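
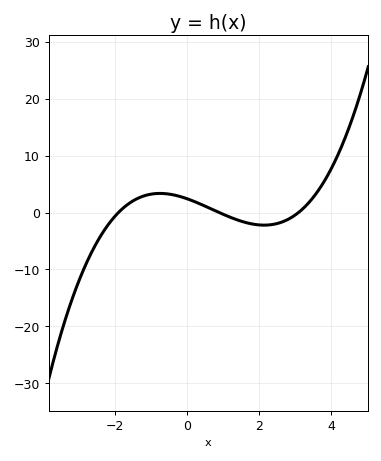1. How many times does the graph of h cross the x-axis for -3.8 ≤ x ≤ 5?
3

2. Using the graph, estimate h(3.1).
0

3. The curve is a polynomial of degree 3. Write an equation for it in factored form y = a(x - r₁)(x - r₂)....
y = 0.46(x + 1.9)(x - 0.9)(x - 3.1)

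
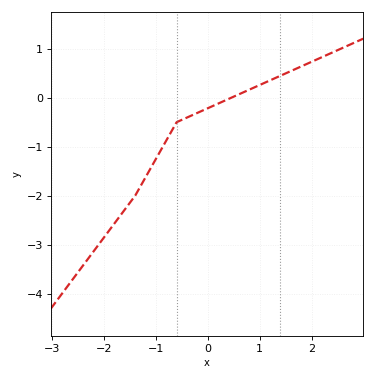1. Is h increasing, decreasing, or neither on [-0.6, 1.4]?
increasing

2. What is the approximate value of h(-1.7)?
-2.42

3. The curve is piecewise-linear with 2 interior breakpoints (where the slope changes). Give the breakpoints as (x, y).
(-1.4, -2); (-0.6, -0.5)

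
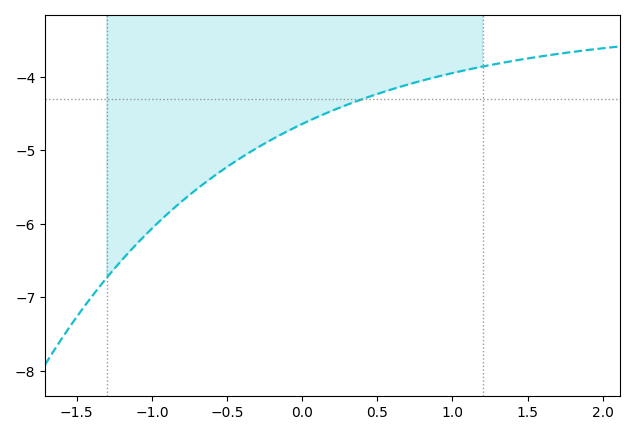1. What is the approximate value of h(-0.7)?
-5.5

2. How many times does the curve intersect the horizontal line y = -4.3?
1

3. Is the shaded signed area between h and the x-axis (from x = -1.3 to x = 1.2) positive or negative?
negative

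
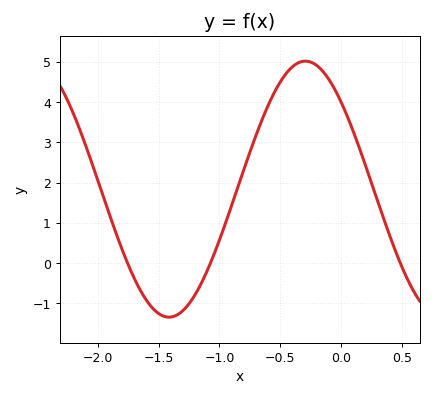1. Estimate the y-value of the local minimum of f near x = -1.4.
-1.3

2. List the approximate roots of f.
-1.75, -1.05, 0.5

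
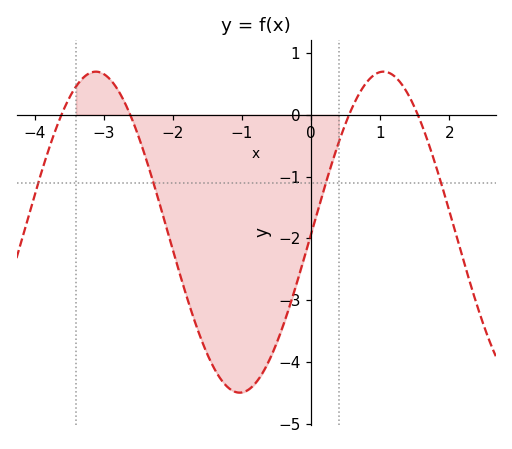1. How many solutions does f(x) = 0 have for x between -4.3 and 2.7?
4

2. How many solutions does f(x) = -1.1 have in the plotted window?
4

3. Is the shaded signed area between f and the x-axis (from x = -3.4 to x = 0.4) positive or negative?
negative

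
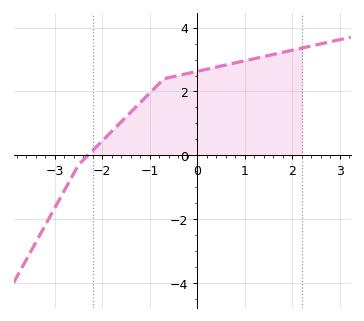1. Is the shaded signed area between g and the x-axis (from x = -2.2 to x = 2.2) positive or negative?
positive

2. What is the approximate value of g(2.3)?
3.4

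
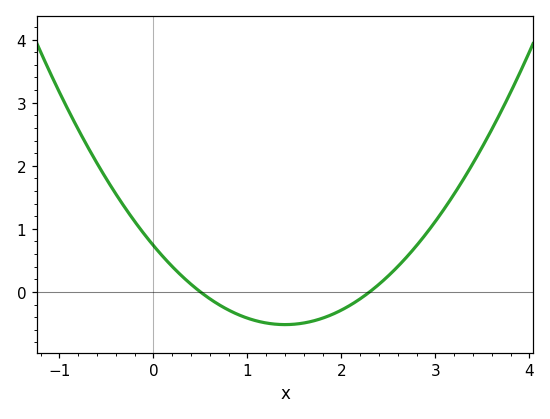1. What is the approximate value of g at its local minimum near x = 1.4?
-0.518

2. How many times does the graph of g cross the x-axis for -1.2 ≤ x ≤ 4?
2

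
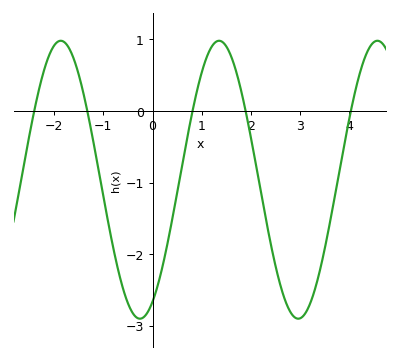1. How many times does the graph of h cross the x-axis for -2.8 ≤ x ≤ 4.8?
5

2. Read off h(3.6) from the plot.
-1.6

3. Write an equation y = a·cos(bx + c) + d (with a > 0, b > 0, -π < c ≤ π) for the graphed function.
y = 1.94cos(1.95x - 2.64) - 0.96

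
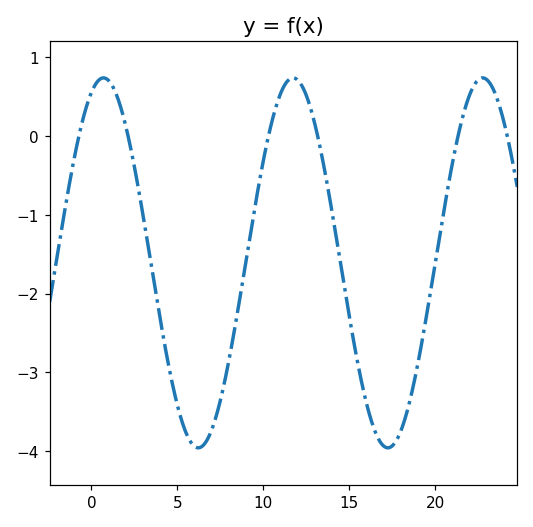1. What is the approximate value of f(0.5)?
0.725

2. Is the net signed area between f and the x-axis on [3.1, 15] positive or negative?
negative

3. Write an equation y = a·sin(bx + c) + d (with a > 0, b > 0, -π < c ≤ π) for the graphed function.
y = 2.35sin(0.57x + 1.17) - 1.61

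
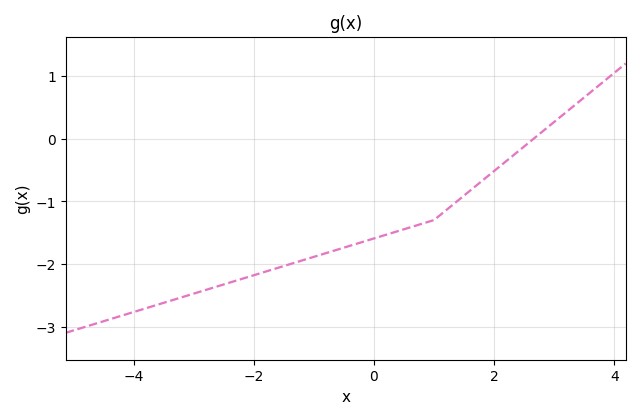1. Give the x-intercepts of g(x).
2.6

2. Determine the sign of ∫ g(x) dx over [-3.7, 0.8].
negative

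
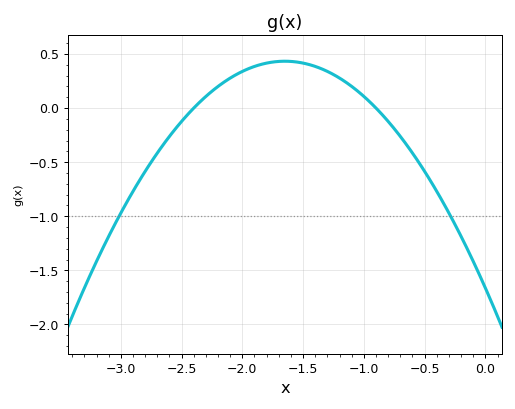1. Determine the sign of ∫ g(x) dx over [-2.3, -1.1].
positive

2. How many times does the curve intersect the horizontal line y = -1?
2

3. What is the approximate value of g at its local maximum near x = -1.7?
0.433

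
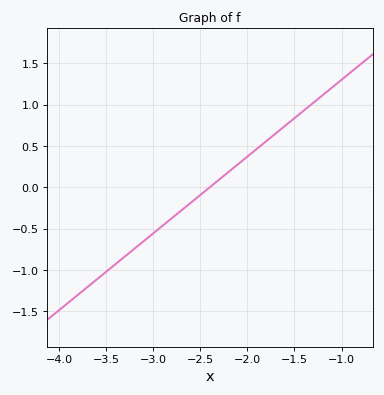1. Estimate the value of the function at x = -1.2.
1.12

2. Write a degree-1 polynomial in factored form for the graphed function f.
y = 0.93(x + 2.4)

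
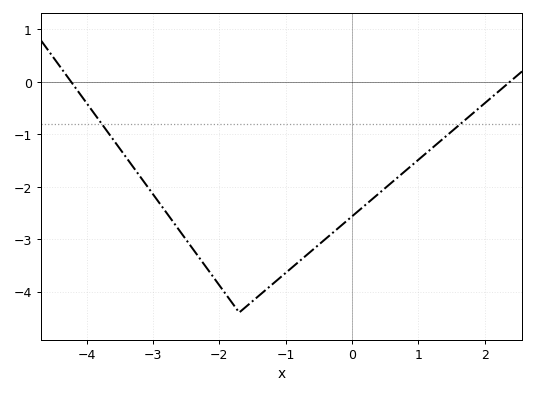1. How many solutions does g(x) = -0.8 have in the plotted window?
2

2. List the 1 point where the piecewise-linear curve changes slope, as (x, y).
(-1.7, -4.4)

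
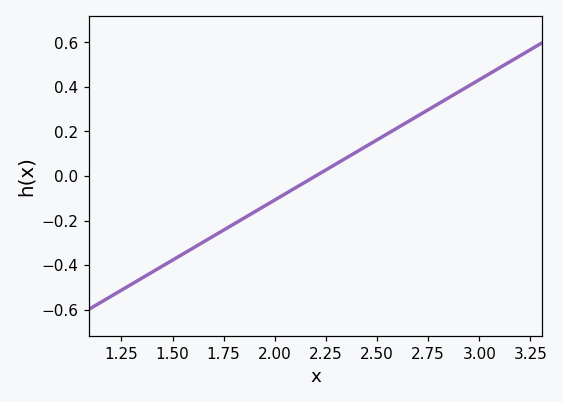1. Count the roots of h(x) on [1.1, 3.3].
1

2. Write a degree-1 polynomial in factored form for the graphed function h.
y = 0.54(x - 2.2)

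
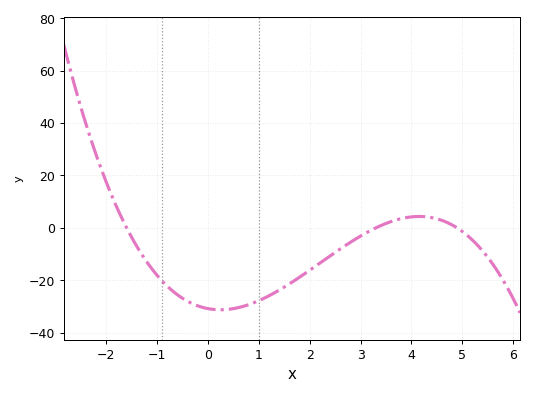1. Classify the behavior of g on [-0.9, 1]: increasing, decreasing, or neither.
neither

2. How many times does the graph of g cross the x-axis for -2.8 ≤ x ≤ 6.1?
3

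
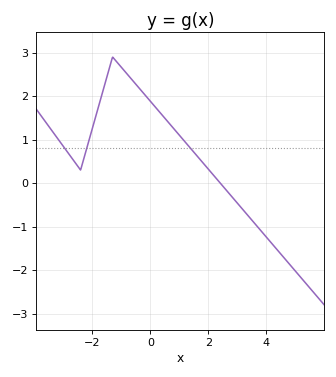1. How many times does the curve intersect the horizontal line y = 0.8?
3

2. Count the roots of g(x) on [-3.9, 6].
1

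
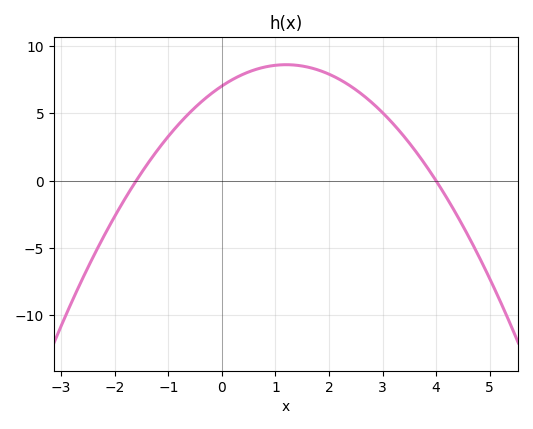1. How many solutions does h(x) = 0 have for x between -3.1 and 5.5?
2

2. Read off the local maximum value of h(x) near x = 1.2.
8.62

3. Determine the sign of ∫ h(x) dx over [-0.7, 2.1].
positive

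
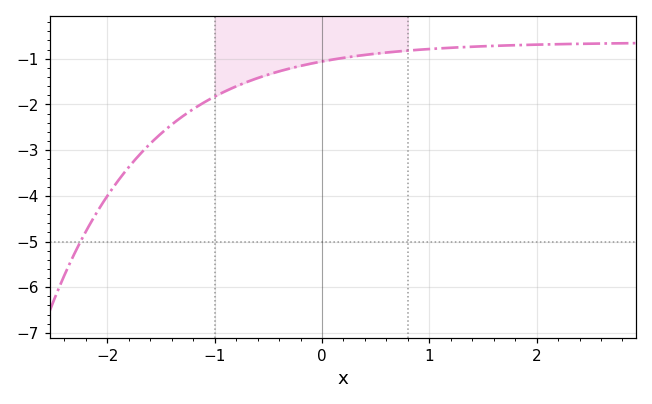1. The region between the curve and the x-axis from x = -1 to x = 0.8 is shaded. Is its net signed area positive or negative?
negative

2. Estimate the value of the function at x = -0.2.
-1.16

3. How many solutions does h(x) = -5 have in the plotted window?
1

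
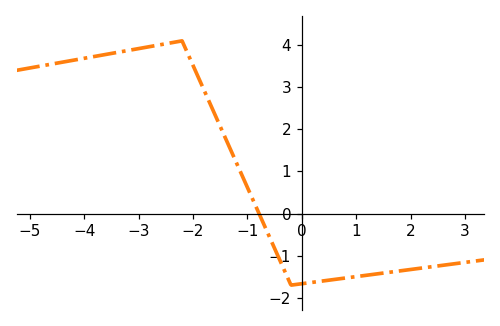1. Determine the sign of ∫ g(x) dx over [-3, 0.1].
positive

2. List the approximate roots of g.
-0.786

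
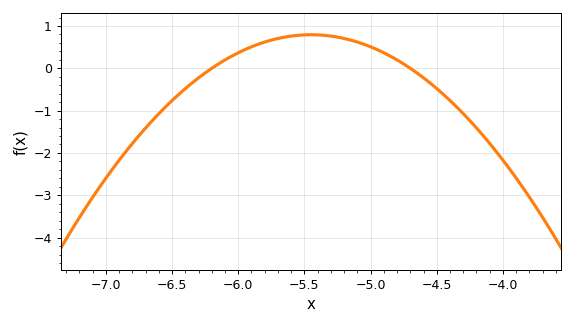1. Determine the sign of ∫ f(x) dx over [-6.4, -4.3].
positive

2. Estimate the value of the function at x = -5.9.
0.5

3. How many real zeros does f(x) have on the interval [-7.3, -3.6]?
2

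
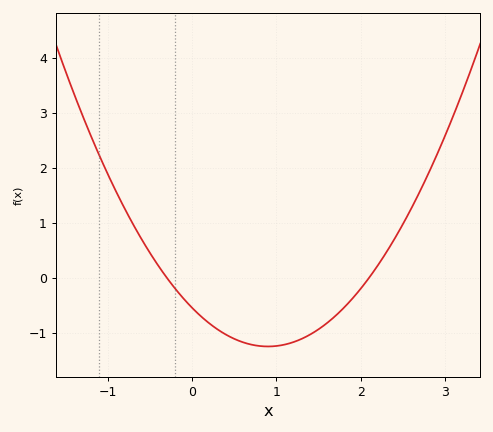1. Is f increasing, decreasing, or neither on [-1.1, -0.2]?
decreasing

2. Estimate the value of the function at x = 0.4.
-1.04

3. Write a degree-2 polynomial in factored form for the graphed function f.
y = 0.87(x + 0.3)(x - 2.1)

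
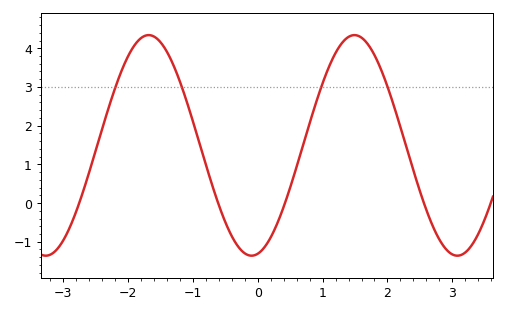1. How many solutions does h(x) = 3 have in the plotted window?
4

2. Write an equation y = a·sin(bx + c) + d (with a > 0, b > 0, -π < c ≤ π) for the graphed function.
y = 2.85sin(1.98x - 1.38) + 1.49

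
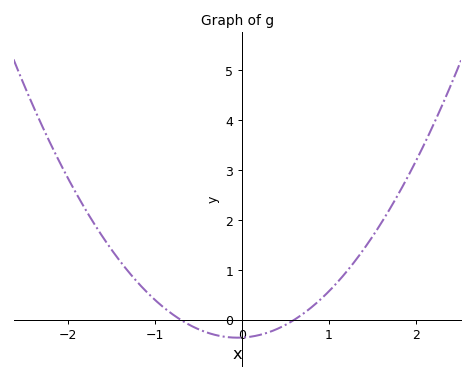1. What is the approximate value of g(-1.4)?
1.2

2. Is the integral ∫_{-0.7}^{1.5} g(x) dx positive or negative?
positive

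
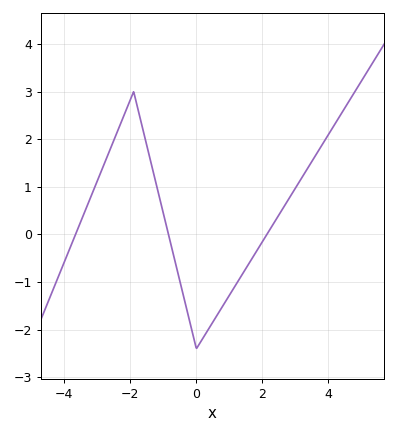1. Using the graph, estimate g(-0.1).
-2.12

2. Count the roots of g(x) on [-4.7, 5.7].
3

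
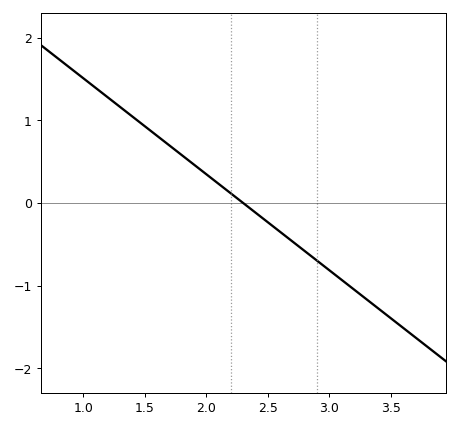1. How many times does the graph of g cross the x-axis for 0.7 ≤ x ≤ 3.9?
1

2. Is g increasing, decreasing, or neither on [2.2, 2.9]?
decreasing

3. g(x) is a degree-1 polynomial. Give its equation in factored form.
y = -1.16(x - 2.3)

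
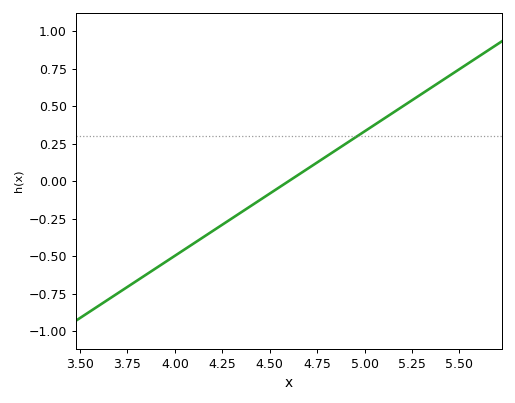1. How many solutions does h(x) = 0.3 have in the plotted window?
1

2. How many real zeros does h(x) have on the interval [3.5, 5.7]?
1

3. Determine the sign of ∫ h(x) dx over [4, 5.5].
positive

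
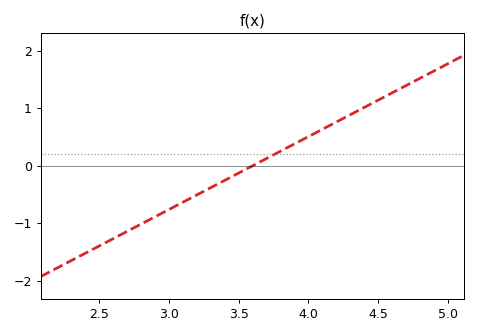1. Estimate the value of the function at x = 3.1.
-0.6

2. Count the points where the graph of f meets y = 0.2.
1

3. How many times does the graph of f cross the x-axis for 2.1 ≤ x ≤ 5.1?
1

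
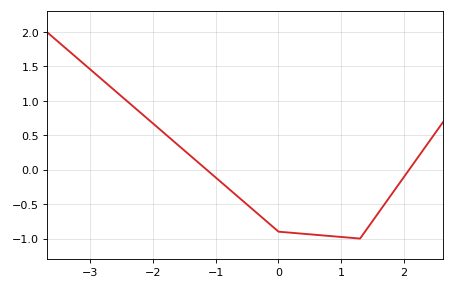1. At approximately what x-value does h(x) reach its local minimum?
1.3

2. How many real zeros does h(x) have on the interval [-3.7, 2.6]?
2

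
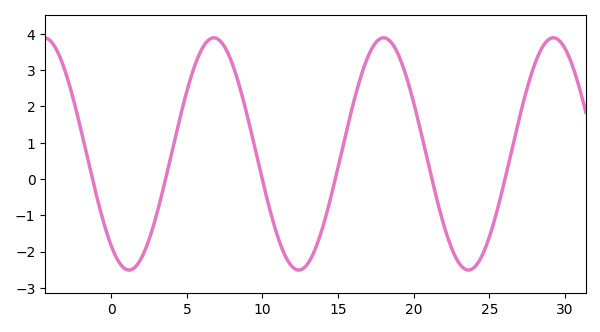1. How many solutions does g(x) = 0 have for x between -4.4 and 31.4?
6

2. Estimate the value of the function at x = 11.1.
-1.7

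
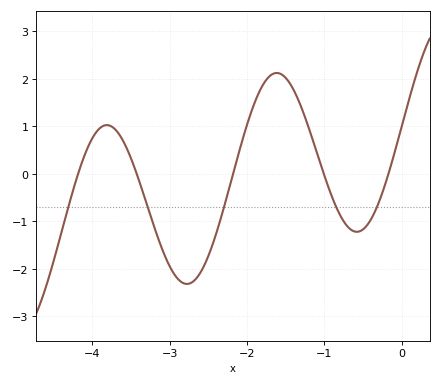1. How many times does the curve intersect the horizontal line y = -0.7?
5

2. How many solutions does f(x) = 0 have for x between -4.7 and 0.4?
5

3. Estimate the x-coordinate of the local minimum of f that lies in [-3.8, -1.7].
-2.8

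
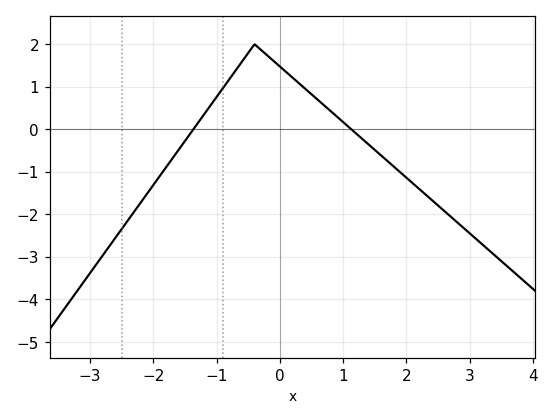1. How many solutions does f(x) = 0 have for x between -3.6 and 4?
2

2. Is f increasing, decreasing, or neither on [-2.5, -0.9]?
increasing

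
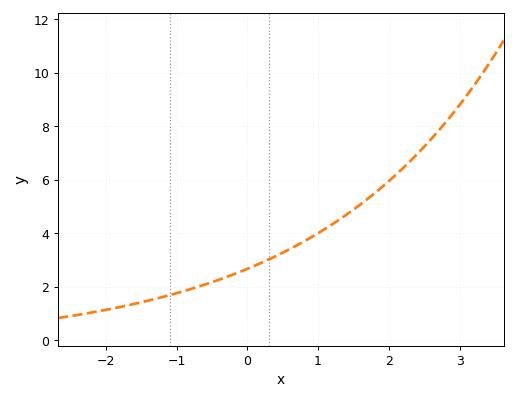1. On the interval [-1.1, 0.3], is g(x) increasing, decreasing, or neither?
increasing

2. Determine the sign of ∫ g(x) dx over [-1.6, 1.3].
positive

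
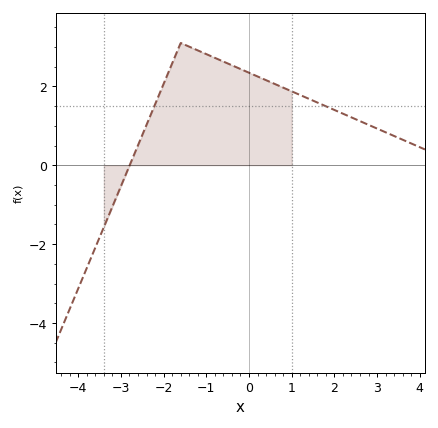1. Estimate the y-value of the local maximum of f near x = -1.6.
3.1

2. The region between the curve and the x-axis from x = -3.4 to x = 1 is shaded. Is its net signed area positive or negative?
positive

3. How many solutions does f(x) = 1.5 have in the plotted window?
2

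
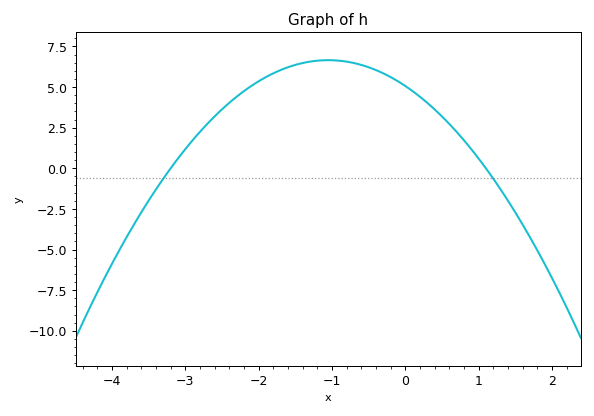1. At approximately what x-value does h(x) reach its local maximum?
-1.1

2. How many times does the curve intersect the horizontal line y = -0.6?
2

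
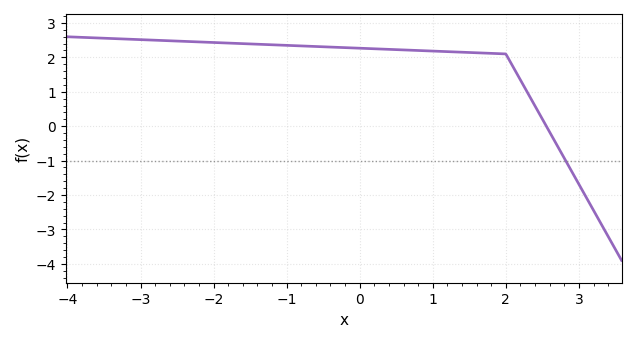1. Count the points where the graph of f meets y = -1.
1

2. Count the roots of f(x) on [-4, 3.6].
1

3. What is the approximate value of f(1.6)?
2.1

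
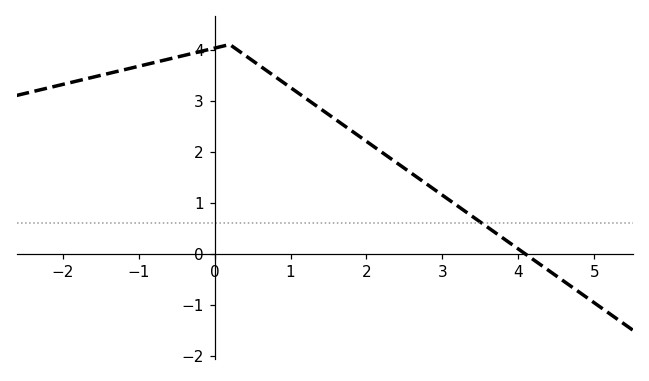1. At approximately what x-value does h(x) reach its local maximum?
0.2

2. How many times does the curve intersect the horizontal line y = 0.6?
1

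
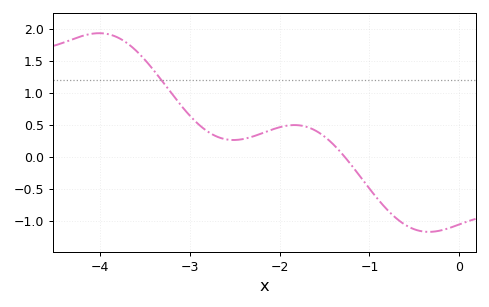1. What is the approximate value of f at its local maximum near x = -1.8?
0.5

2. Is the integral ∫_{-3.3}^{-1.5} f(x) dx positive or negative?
positive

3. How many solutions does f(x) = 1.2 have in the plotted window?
1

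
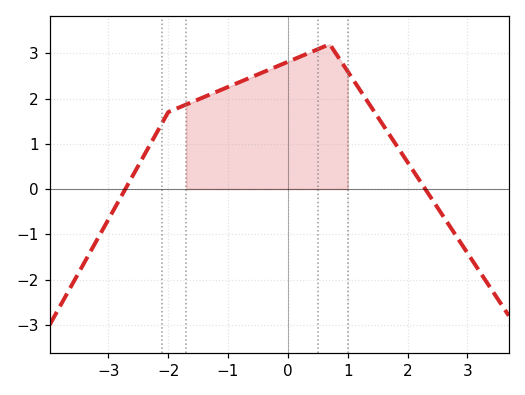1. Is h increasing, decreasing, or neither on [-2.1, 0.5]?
increasing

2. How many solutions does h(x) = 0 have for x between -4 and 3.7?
2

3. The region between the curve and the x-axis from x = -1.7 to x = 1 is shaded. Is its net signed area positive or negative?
positive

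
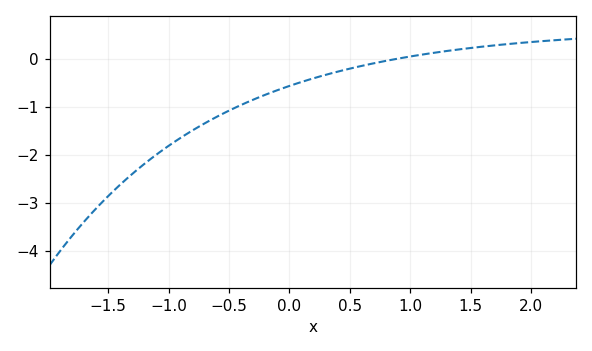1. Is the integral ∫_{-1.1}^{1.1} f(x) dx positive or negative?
negative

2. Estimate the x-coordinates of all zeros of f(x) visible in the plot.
0.9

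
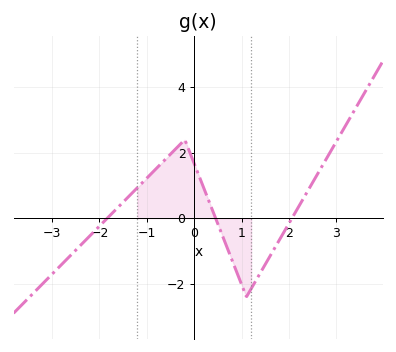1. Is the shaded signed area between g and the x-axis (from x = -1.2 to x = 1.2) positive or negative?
positive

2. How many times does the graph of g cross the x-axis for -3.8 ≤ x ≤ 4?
3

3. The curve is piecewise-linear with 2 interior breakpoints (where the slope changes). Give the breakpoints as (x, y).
(-0.2, 2.4); (1.1, -2.4)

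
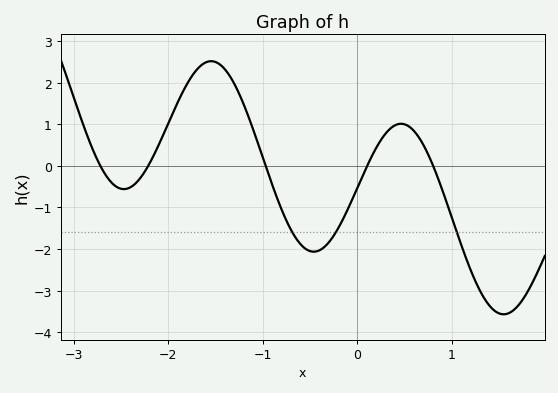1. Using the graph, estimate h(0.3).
0.783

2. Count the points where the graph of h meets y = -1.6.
3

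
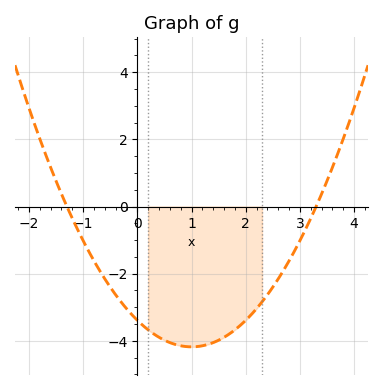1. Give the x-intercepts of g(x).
-1.3, 3.3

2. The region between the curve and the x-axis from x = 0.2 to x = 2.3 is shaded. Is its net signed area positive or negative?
negative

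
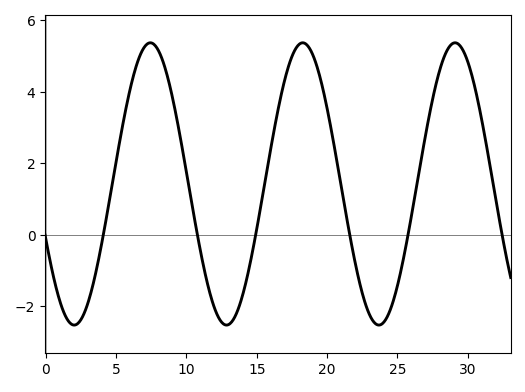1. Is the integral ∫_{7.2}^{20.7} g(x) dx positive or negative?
positive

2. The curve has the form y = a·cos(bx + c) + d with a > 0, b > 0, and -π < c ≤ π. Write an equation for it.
y = 3.95cos(0.58x + 2) + 1.42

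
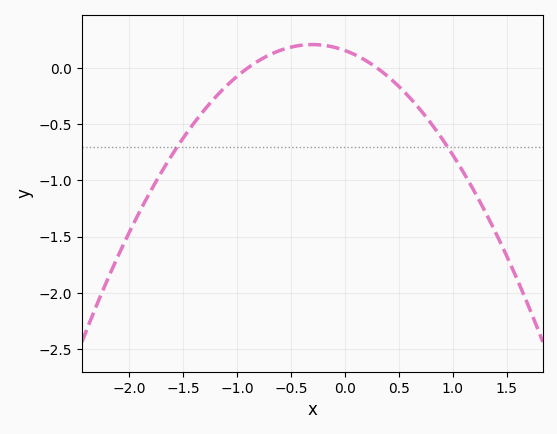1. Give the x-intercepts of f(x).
-0.9, 0.3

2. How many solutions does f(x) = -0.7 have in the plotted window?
2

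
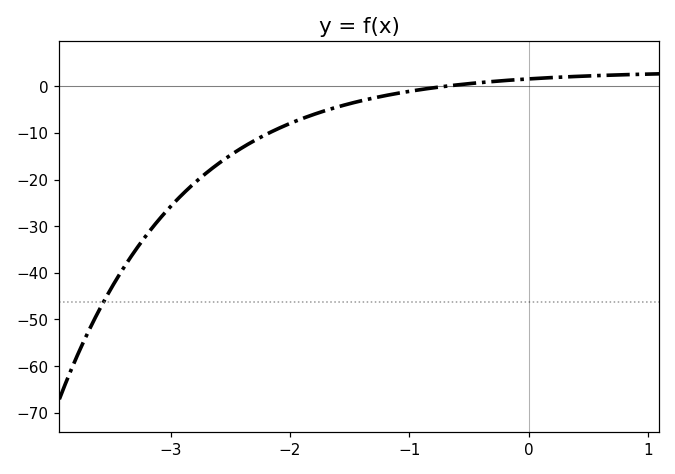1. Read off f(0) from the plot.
2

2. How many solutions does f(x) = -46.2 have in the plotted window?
1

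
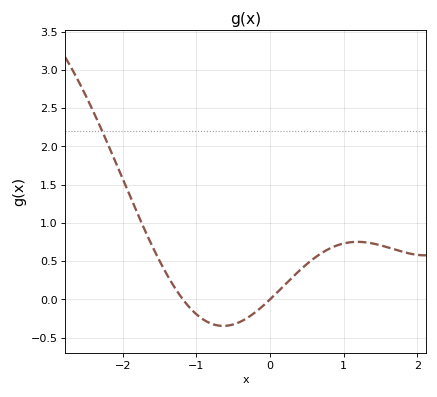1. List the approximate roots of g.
-1.18, 0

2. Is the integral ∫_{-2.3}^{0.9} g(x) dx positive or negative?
positive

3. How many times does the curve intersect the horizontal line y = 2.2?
1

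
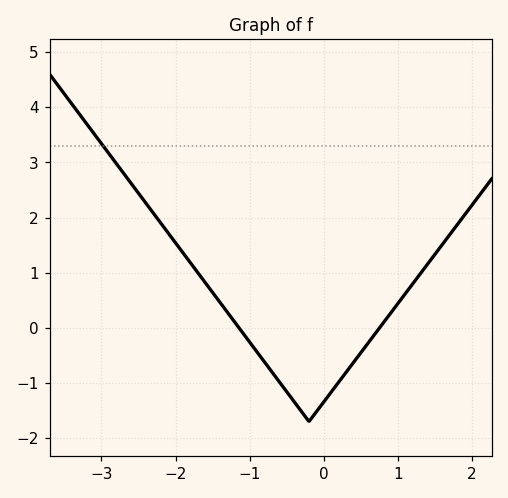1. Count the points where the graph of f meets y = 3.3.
1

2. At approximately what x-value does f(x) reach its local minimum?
-0.201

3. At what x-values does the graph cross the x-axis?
-1.14, 0.752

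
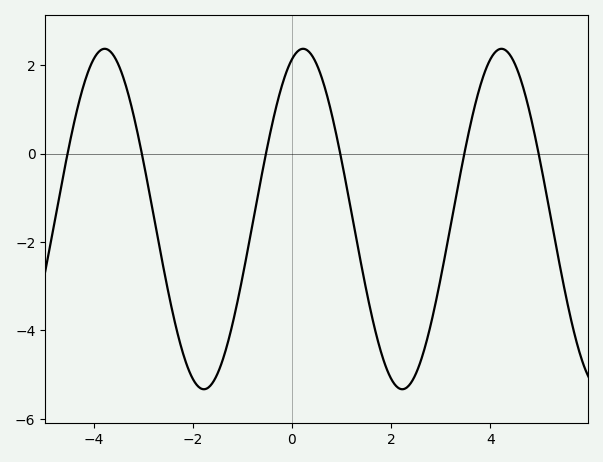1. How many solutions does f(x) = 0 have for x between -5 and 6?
6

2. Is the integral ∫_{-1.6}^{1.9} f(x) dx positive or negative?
negative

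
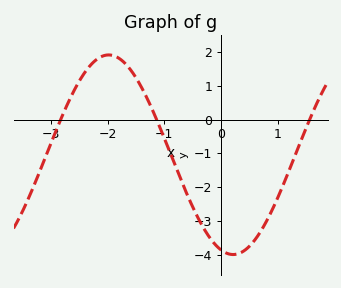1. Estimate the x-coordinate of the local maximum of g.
-1.98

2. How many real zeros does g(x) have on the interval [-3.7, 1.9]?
3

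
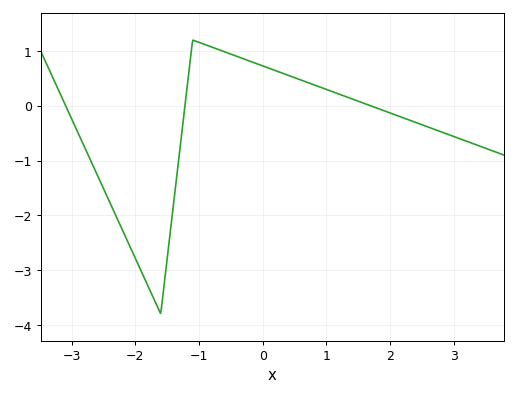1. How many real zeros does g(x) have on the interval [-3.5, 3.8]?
3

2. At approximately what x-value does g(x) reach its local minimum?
-1.6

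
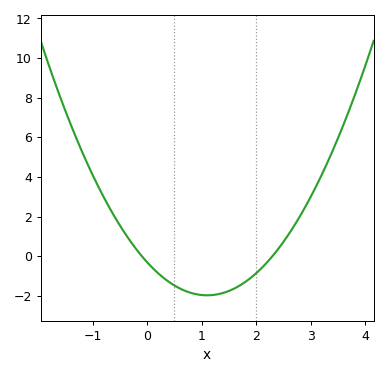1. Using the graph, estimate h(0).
-0.4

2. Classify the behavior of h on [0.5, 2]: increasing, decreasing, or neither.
neither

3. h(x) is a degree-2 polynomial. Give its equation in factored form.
y = 1.37(x + 0.1)(x - 2.3)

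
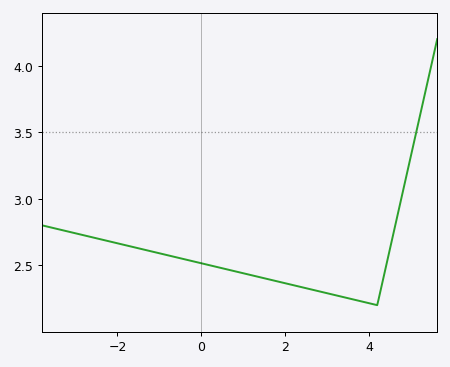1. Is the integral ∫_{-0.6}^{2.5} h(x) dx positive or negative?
positive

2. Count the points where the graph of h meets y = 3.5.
1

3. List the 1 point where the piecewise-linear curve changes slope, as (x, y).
(4.2, 2.2)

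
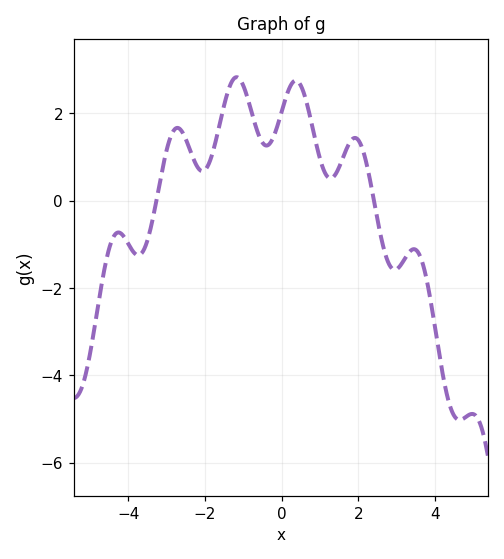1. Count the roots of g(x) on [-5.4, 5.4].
2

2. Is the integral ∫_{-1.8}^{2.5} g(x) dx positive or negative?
positive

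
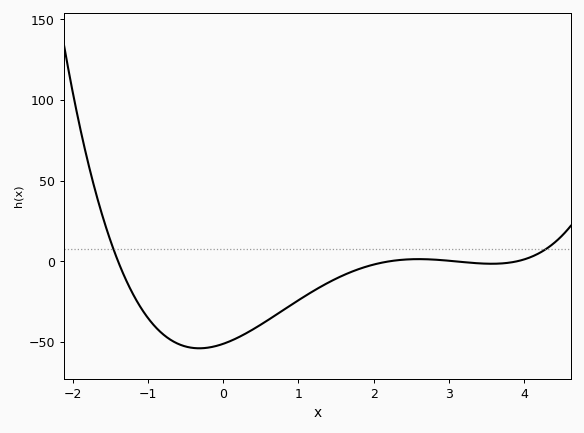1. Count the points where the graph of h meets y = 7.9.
2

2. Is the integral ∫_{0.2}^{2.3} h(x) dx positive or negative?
negative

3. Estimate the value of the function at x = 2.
-1.95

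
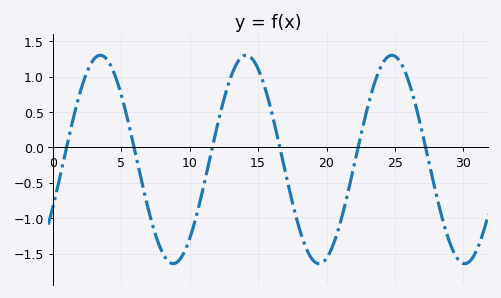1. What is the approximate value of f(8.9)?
-1.65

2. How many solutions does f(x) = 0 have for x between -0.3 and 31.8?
6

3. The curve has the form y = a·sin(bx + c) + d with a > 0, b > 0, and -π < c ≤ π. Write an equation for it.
y = 1.47sin(0.59x - 0.48) - 0.17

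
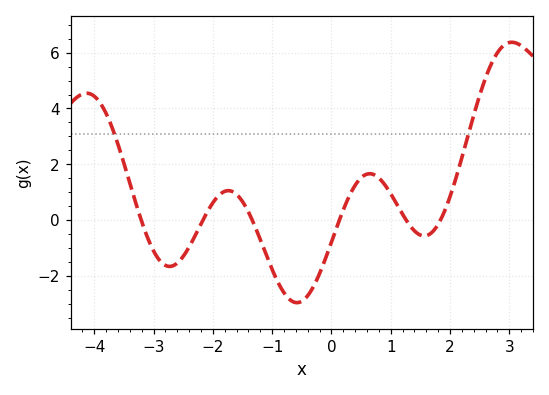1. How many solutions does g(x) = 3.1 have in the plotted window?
2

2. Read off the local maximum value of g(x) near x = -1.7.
1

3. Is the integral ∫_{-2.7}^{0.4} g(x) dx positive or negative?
negative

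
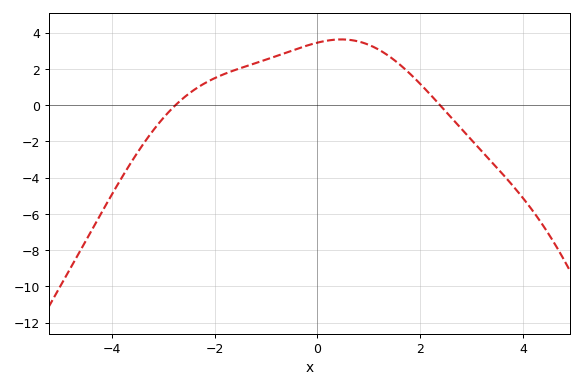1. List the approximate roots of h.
-2.8, 2.4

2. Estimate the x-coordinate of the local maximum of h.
0.4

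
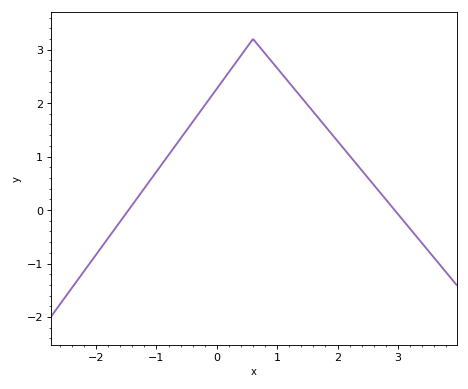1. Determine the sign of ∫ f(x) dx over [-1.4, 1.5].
positive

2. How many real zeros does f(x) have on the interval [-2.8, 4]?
2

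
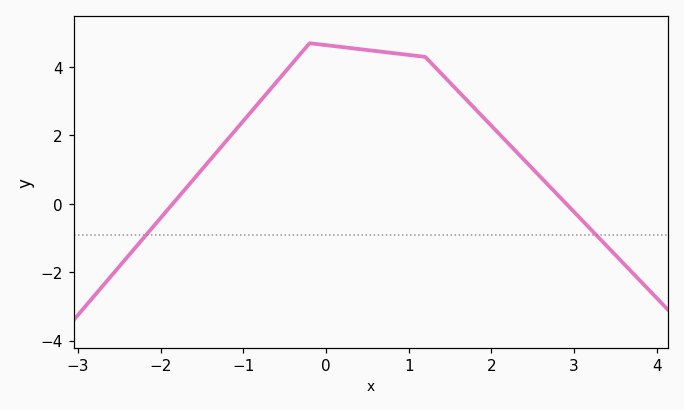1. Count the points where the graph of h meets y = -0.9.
2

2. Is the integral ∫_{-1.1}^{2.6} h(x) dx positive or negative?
positive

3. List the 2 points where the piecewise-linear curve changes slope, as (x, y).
(-0.2, 4.7); (1.2, 4.3)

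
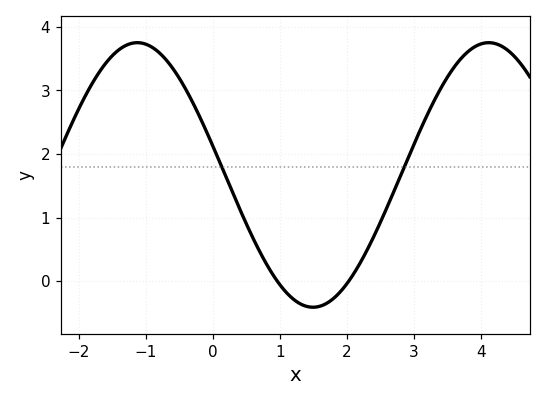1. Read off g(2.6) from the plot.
1.2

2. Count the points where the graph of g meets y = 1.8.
2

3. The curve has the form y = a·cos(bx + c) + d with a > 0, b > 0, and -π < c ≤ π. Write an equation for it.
y = 2.08cos(1.2x + 1.3) + 1.67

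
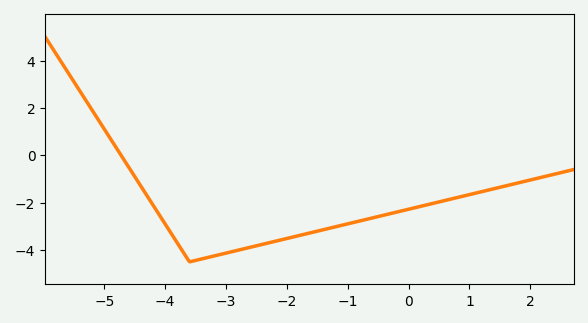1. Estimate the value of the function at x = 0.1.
-2.22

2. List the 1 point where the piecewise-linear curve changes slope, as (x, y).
(-3.6, -4.5)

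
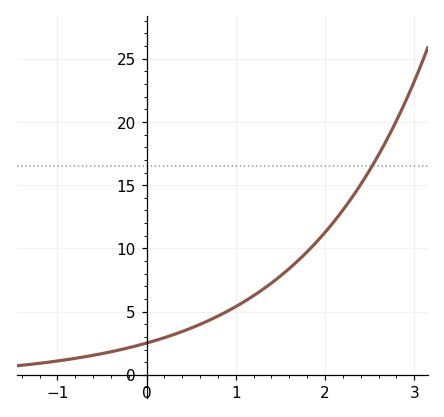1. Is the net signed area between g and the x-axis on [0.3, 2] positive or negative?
positive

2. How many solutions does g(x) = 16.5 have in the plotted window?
1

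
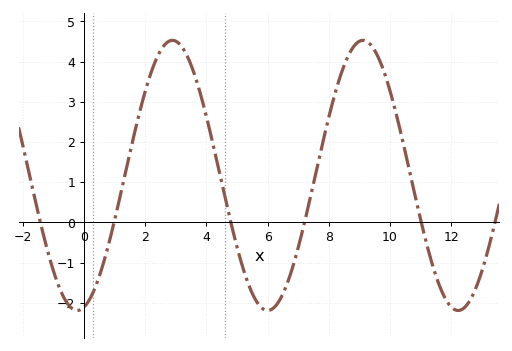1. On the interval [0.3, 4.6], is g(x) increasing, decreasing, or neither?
neither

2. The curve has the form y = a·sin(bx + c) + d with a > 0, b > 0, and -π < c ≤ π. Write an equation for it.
y = 3.36sin(1.01x - 1.35) + 1.17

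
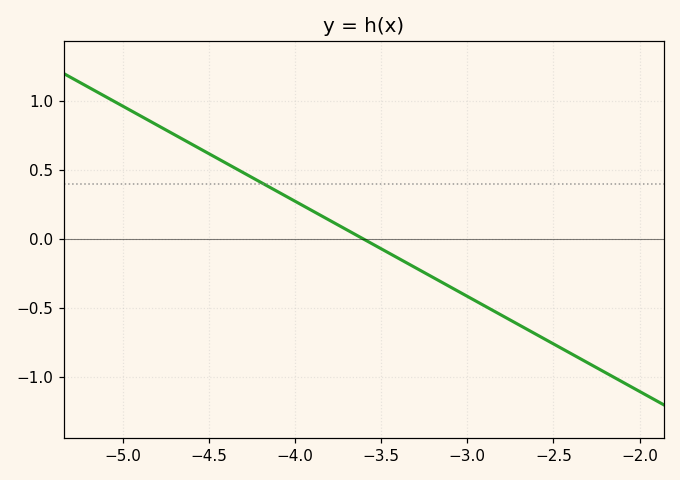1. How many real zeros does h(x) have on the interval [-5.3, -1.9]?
1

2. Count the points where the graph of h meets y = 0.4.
1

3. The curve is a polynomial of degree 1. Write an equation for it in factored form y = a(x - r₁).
y = -0.69(x + 3.6)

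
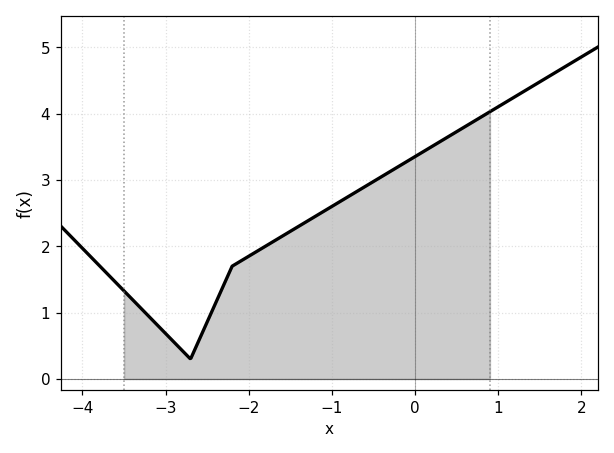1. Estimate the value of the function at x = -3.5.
1.33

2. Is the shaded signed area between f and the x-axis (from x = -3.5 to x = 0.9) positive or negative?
positive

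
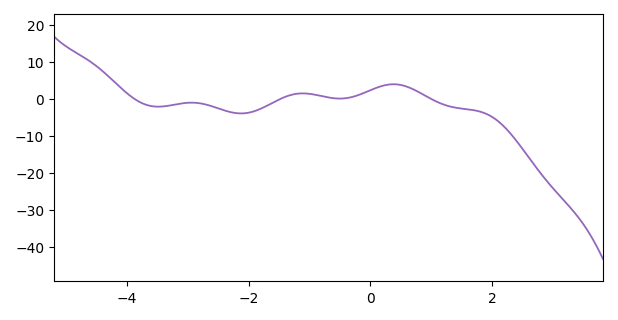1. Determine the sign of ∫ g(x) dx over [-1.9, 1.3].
positive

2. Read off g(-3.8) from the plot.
-0.866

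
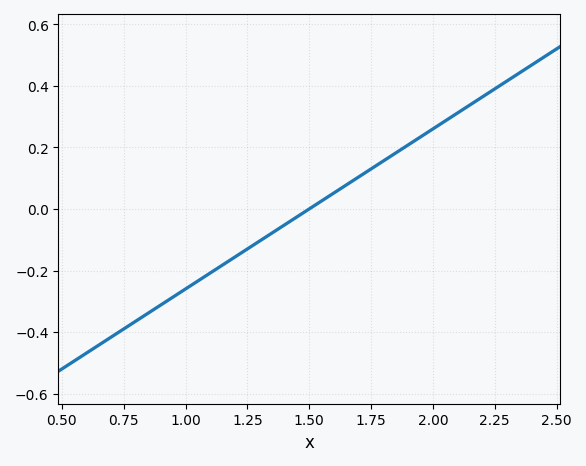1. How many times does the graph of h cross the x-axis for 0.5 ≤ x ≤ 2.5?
1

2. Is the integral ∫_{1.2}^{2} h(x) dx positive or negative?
positive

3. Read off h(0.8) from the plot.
-0.36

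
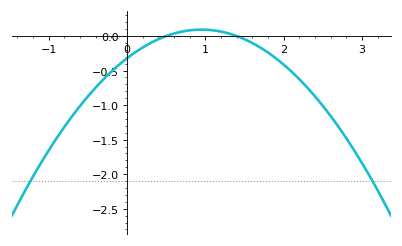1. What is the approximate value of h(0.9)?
0.092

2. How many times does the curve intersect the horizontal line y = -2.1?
2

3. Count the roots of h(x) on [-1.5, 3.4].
2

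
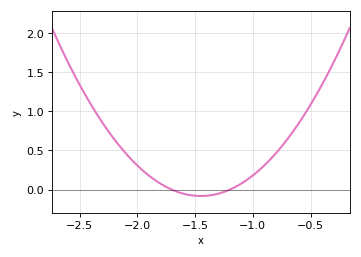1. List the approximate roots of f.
-1.7, -1.2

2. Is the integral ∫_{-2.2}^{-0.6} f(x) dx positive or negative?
positive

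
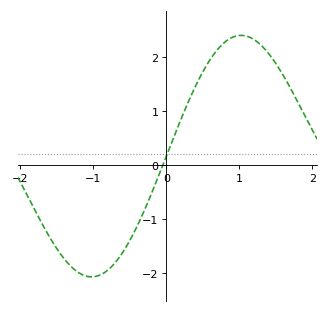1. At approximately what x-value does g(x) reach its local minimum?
-1.02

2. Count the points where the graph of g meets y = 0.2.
1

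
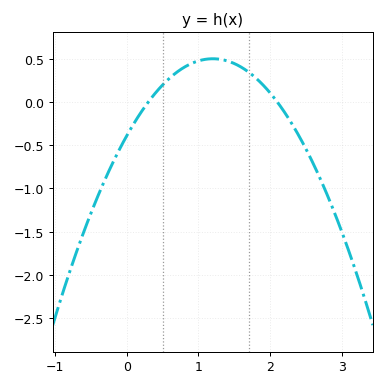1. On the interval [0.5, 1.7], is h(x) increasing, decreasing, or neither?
neither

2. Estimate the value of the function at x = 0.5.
0.2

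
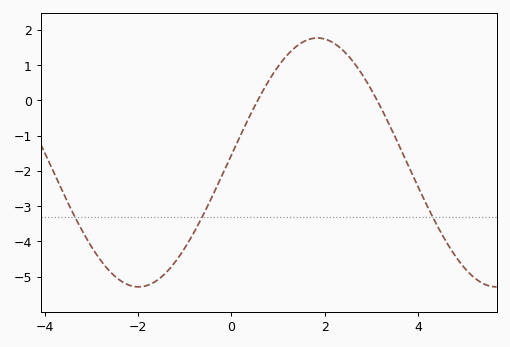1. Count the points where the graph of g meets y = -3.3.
3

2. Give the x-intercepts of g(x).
0.563, 3.12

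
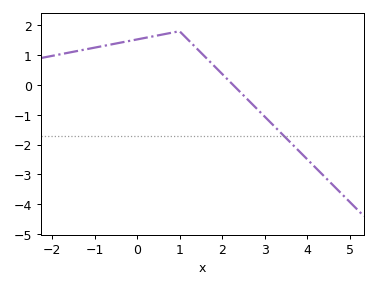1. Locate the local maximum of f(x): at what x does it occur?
1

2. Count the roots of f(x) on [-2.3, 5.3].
1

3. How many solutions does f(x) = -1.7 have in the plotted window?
1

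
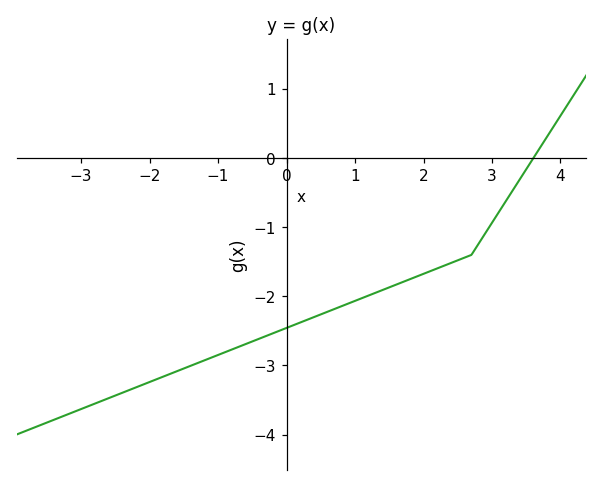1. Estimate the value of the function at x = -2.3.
-3.36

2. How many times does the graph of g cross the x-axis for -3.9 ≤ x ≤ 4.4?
1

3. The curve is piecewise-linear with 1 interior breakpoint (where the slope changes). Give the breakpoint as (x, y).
(2.7, -1.4)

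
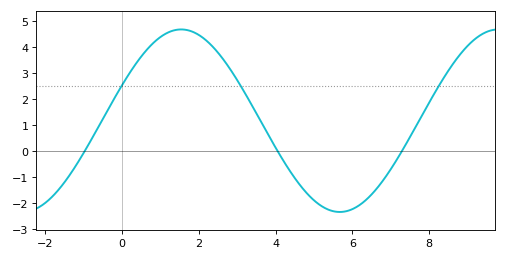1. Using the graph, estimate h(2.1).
4.37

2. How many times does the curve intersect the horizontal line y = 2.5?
3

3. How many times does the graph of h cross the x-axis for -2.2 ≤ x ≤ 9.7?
3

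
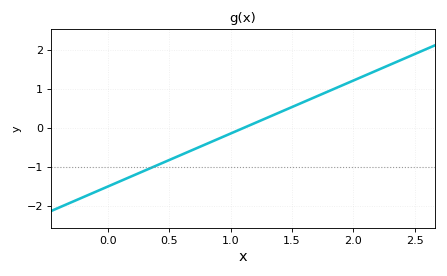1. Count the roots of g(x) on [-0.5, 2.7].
1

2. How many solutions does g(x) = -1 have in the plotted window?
1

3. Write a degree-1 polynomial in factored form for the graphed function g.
y = 1.36(x - 1.1)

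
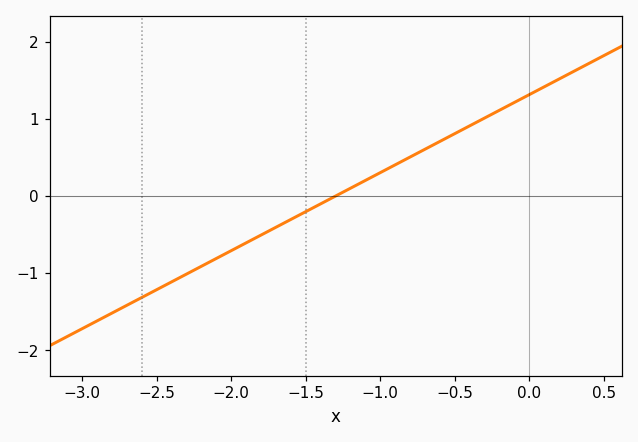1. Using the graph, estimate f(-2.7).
-1.41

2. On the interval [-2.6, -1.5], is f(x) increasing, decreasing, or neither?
increasing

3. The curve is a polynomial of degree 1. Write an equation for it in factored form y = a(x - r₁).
y = 1.01(x + 1.3)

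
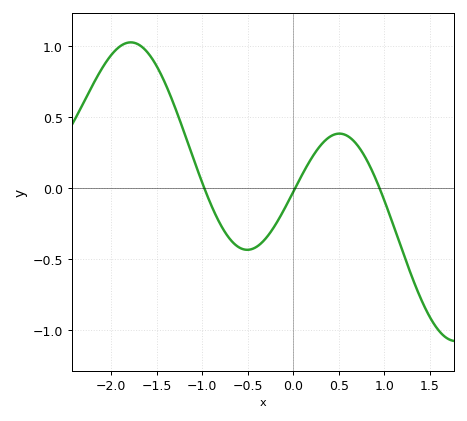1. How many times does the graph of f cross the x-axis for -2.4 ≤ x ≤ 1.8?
3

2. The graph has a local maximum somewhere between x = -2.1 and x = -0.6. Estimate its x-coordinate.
-1.8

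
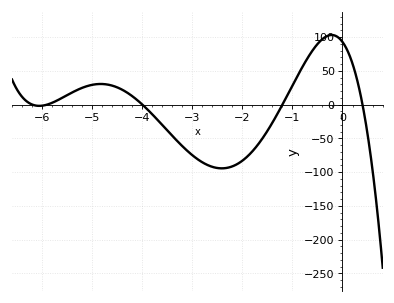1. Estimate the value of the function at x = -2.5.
-95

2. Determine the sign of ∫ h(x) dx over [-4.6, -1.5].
negative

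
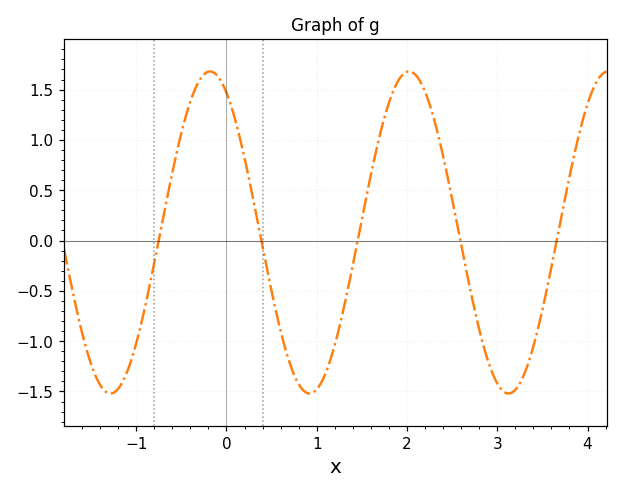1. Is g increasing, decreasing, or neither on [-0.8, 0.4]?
neither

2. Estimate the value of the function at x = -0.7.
0.25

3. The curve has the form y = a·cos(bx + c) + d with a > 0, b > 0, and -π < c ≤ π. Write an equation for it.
y = 1.6cos(2.9x + 0.52) + 0.08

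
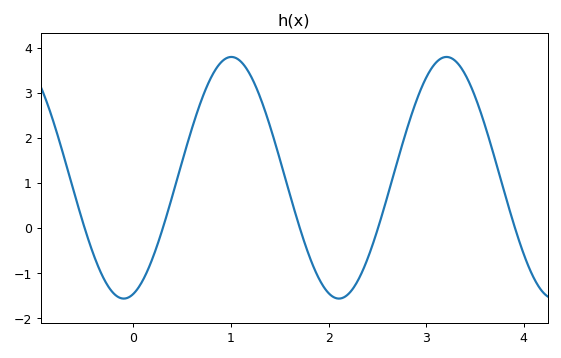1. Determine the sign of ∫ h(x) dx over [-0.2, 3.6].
positive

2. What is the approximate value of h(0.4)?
0.7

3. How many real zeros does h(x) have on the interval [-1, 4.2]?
5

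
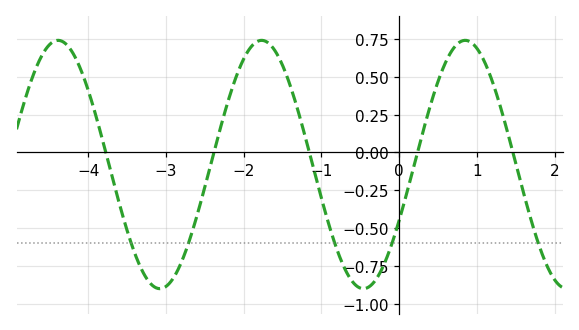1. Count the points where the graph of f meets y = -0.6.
5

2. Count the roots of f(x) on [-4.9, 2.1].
5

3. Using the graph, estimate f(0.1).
-0.26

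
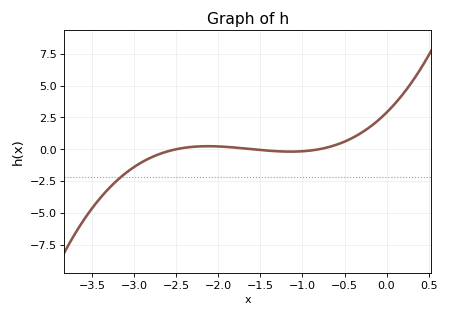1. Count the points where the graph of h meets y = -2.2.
1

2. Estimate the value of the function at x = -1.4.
-0.2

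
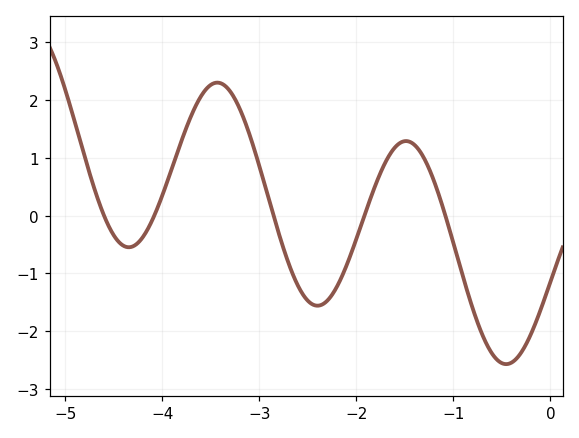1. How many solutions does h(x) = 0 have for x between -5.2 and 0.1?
5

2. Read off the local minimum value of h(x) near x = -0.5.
-2.57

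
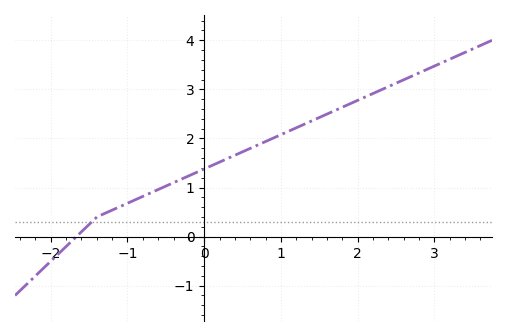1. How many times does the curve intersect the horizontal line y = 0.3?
1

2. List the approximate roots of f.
-1.67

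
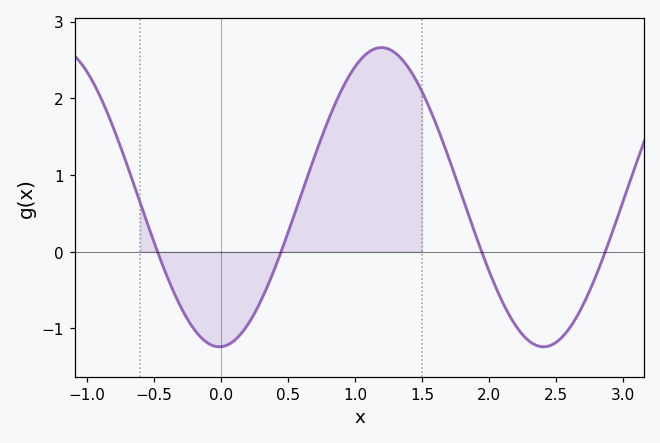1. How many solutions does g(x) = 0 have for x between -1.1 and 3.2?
4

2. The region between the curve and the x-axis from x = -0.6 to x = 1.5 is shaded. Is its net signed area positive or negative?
positive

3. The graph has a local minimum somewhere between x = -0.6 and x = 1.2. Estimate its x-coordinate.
0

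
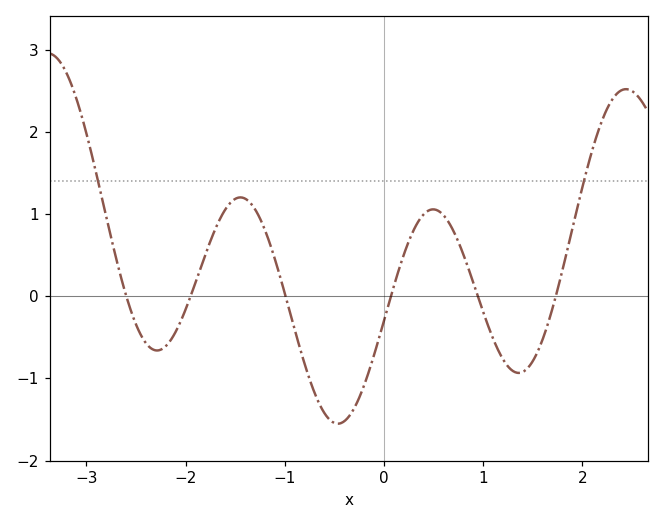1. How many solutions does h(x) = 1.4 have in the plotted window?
2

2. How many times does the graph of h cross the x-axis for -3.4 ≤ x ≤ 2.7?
6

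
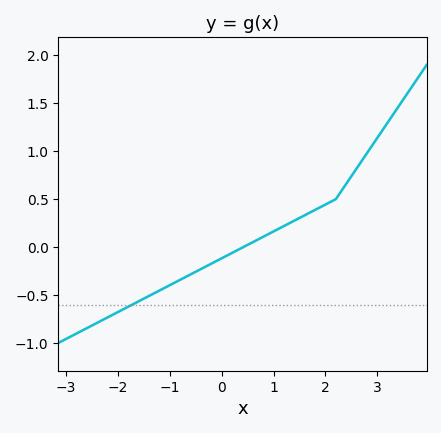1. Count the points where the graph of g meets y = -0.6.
1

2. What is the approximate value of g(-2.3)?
-0.75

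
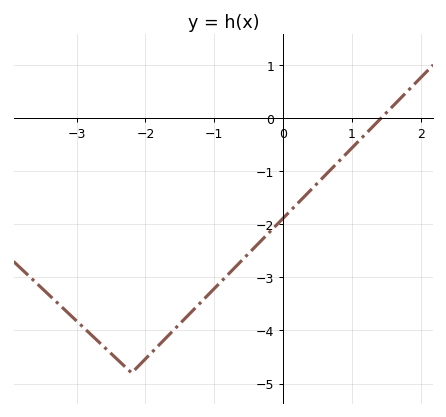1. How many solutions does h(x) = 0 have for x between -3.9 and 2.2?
1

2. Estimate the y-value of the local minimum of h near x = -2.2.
-4.8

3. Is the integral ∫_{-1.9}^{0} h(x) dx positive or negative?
negative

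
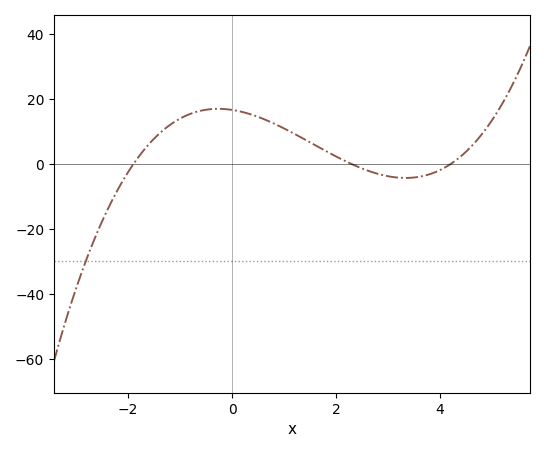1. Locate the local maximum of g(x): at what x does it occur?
-0.2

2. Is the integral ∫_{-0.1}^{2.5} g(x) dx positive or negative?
positive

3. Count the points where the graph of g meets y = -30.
1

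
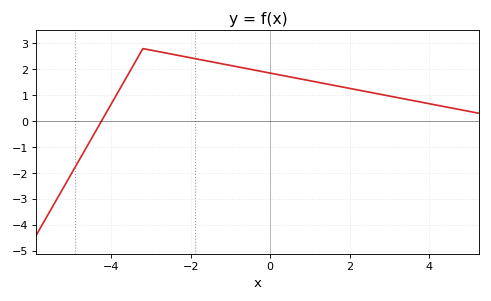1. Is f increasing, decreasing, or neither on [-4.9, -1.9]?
neither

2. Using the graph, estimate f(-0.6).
2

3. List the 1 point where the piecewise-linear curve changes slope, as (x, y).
(-3.2, 2.8)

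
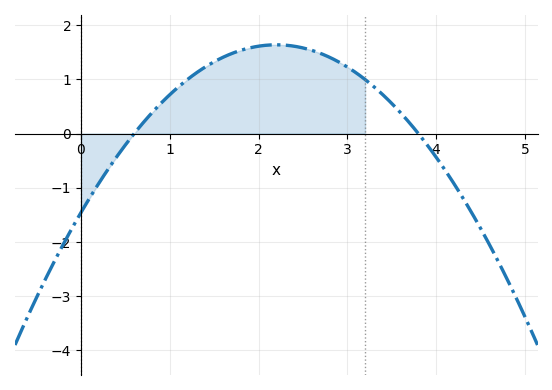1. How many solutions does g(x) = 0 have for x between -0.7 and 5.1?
2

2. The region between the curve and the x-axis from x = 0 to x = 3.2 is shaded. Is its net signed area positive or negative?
positive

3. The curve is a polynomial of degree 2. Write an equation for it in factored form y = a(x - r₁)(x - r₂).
y = -0.64(x - 0.6)(x - 3.8)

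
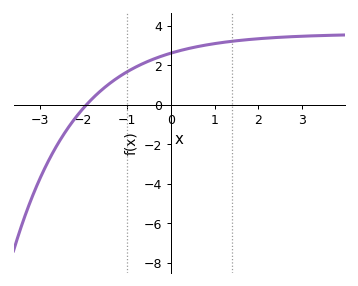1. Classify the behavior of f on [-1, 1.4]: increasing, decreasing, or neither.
increasing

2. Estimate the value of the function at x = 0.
2.62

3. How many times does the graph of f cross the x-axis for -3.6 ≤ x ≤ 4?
1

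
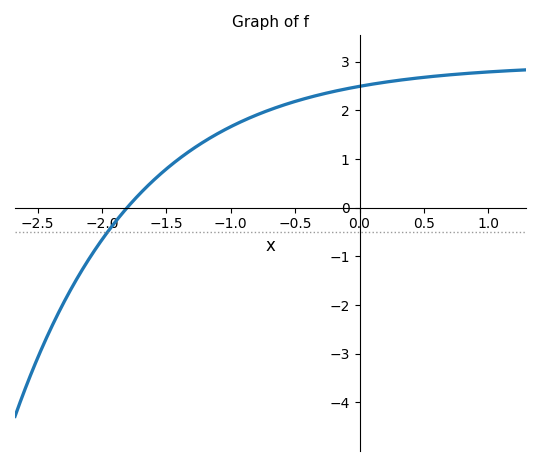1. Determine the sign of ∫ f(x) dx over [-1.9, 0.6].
positive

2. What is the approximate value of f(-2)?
-0.659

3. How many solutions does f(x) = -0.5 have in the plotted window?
1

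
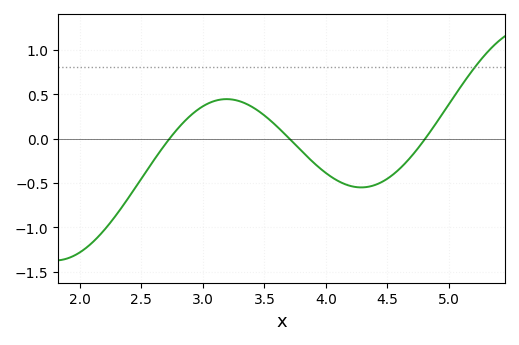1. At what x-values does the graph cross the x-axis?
2.75, 3.7, 4.8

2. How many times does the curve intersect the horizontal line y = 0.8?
1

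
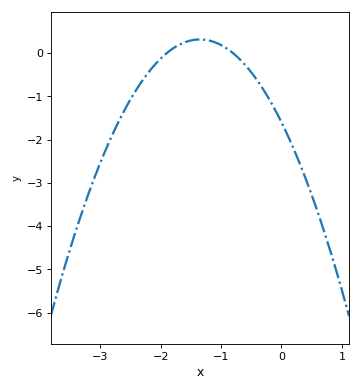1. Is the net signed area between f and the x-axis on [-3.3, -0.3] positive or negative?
negative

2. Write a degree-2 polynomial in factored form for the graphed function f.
y = -1.05(x + 1.9)(x + 0.8)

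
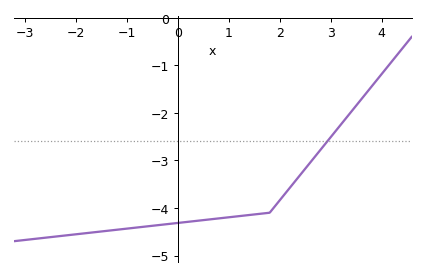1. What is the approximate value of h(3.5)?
-1.84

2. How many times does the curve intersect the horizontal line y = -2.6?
1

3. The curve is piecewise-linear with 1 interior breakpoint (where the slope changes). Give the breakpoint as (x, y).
(1.8, -4.1)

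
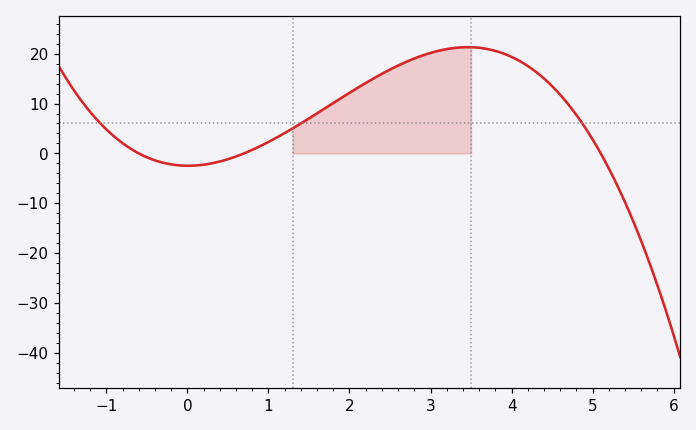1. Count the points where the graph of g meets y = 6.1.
3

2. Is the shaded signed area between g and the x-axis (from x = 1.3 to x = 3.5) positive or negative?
positive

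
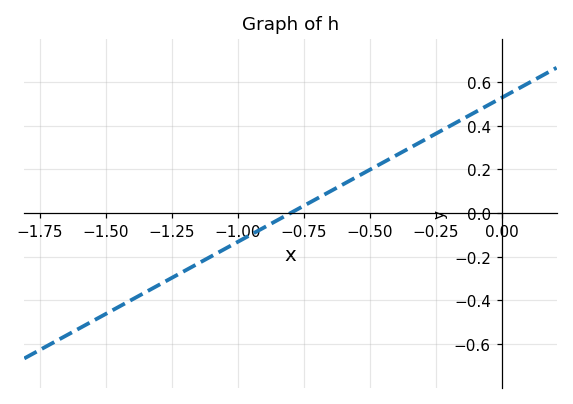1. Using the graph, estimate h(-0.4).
0.264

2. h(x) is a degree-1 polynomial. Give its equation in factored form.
y = 0.66(x + 0.8)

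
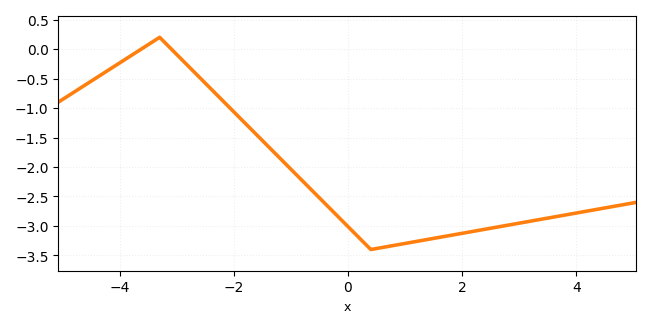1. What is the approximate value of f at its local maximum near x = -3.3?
0.198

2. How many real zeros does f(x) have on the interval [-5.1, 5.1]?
2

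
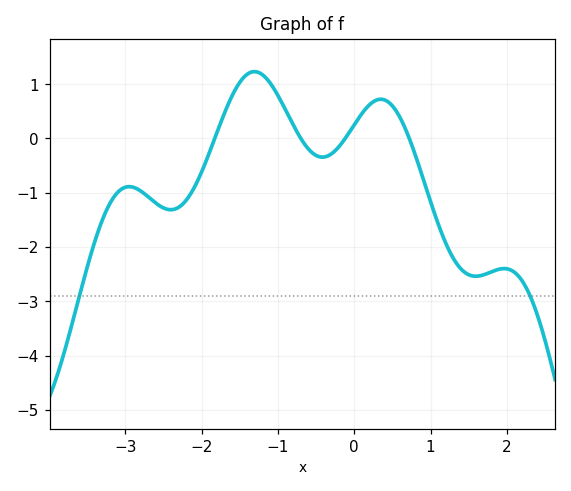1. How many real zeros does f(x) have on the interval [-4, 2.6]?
4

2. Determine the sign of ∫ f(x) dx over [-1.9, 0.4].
positive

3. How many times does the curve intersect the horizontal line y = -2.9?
2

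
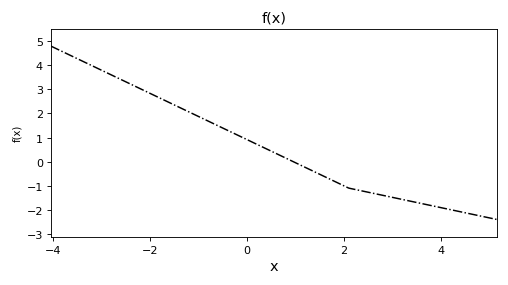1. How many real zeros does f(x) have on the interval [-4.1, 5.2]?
1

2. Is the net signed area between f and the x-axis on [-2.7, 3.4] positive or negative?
positive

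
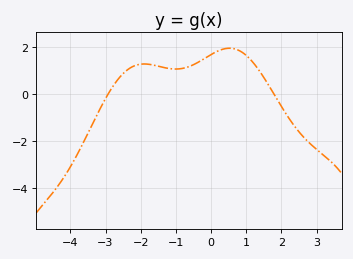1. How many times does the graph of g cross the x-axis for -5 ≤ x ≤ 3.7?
2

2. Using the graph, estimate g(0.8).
1.86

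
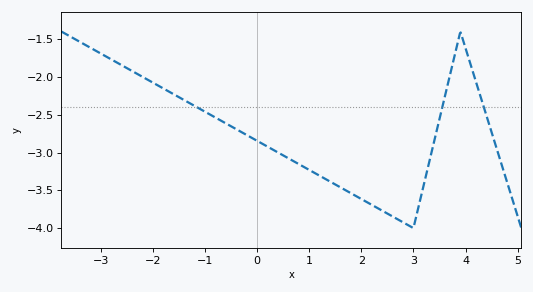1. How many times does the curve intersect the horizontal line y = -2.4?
3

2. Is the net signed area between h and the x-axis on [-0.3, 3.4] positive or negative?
negative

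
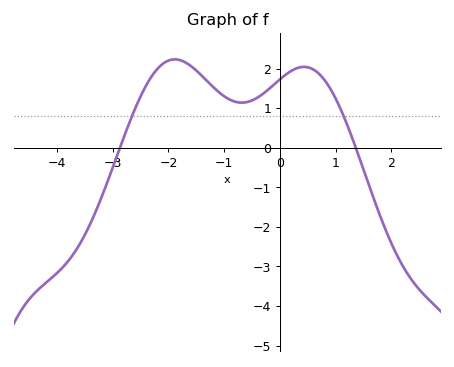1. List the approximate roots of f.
-2.8, 1.4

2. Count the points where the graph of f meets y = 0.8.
2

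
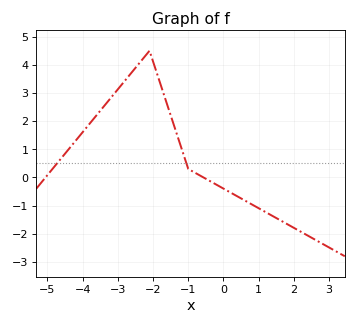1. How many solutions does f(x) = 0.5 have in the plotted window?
2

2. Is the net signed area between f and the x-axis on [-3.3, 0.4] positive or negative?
positive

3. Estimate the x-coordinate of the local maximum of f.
-2.2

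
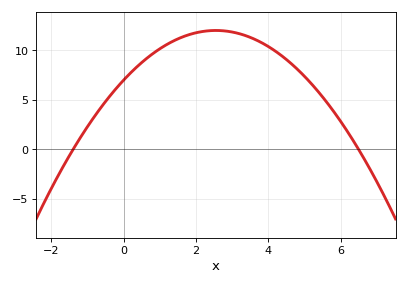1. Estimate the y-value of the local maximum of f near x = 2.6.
12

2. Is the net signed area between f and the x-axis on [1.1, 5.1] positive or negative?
positive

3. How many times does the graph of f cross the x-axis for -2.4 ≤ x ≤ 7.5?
2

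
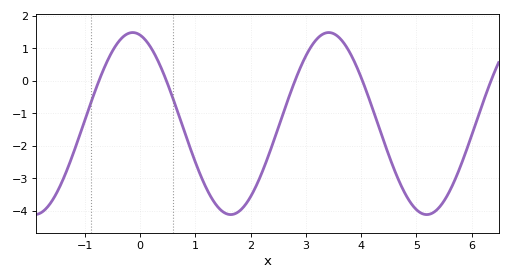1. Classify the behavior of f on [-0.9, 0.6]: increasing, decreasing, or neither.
neither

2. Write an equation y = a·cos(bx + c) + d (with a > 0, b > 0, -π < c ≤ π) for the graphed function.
y = 2.8cos(1.8x + 0.24) - 1.32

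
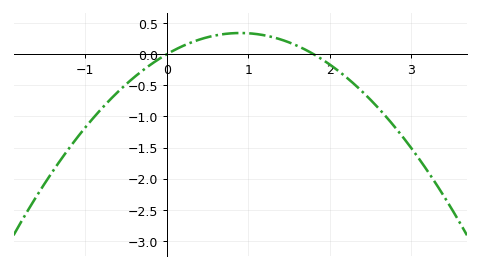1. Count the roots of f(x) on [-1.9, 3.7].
2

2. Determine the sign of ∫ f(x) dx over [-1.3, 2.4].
negative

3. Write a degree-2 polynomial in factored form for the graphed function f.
y = -0.42(x - 0)(x - 1.8)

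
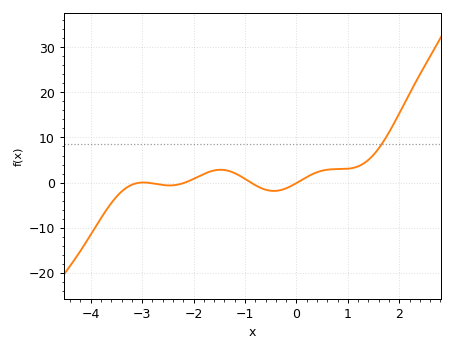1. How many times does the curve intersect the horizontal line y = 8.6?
1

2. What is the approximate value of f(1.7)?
9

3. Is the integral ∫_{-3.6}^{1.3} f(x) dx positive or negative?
positive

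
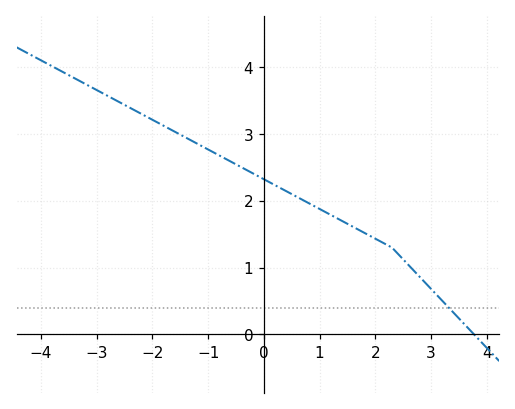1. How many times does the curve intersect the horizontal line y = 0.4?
1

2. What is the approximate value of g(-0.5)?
2.55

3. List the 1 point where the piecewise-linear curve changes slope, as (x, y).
(2.3, 1.3)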